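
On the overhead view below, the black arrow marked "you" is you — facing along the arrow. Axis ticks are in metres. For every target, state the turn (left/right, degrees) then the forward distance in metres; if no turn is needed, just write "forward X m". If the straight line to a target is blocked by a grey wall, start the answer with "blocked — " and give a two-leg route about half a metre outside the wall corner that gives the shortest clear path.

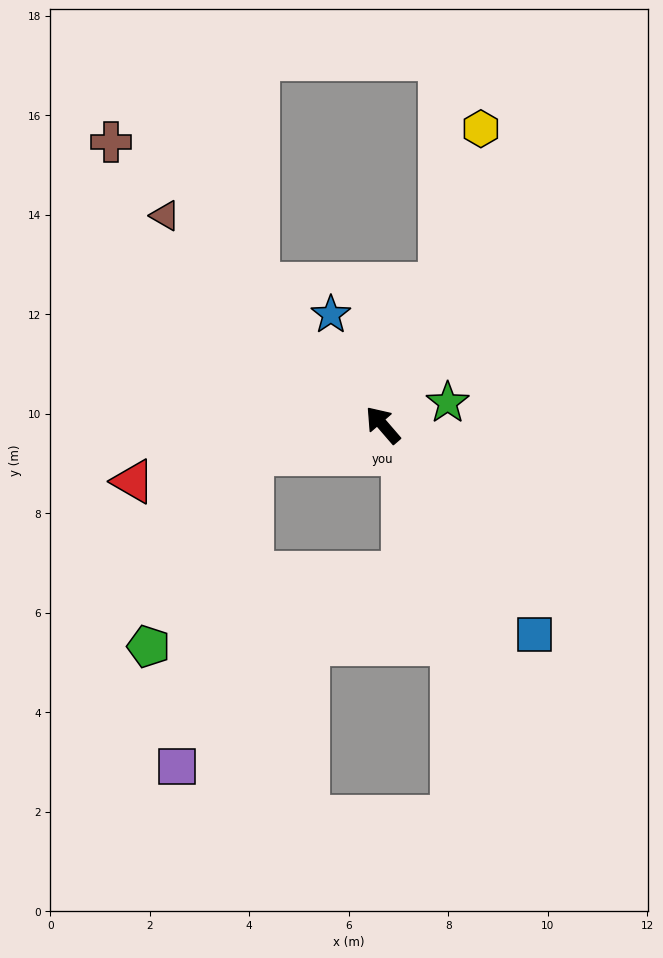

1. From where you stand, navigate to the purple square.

blocked — turn left 62°, forward 2.7 m, then turn left 64°, forward 6.5 m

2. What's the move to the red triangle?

turn left 62°, forward 5.1 m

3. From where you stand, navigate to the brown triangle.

turn left 5°, forward 6.1 m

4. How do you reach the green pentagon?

blocked — turn left 62°, forward 2.7 m, then turn left 49°, forward 4.4 m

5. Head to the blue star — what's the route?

turn right 16°, forward 2.5 m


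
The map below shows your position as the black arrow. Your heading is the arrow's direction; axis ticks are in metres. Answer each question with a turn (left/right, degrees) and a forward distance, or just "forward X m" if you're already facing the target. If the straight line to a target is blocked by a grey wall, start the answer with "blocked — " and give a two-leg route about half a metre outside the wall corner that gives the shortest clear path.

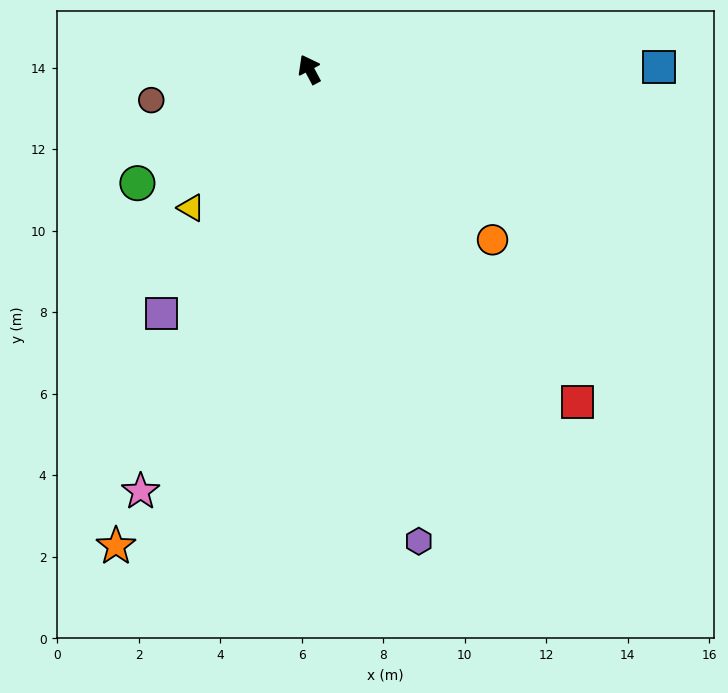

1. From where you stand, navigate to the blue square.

turn right 118°, forward 8.6 m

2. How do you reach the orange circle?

turn right 161°, forward 6.1 m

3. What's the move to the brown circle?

turn left 73°, forward 3.9 m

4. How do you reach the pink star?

turn left 130°, forward 11.1 m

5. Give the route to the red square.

turn right 169°, forward 10.5 m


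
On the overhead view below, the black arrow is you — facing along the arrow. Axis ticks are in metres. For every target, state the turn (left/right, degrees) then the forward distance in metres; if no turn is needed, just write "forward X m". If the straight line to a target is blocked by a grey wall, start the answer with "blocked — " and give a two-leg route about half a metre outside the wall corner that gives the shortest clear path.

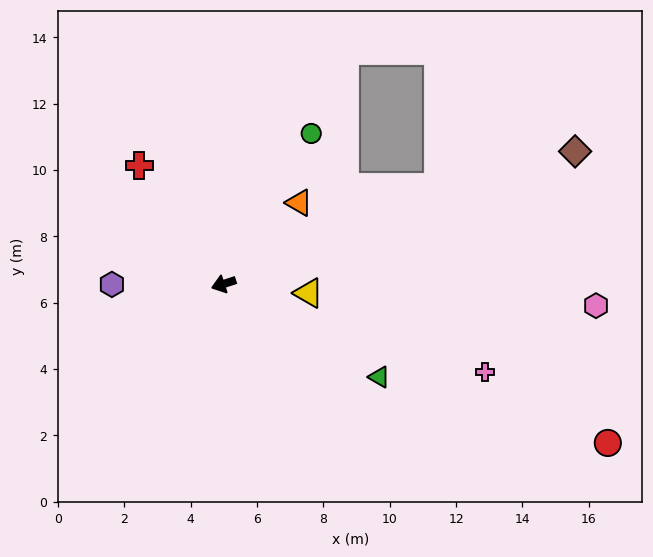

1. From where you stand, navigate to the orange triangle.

turn right 151°, forward 3.3 m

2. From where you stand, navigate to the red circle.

turn left 139°, forward 12.5 m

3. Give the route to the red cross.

turn right 73°, forward 4.4 m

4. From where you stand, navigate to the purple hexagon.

turn right 18°, forward 3.4 m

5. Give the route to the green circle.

turn right 138°, forward 5.2 m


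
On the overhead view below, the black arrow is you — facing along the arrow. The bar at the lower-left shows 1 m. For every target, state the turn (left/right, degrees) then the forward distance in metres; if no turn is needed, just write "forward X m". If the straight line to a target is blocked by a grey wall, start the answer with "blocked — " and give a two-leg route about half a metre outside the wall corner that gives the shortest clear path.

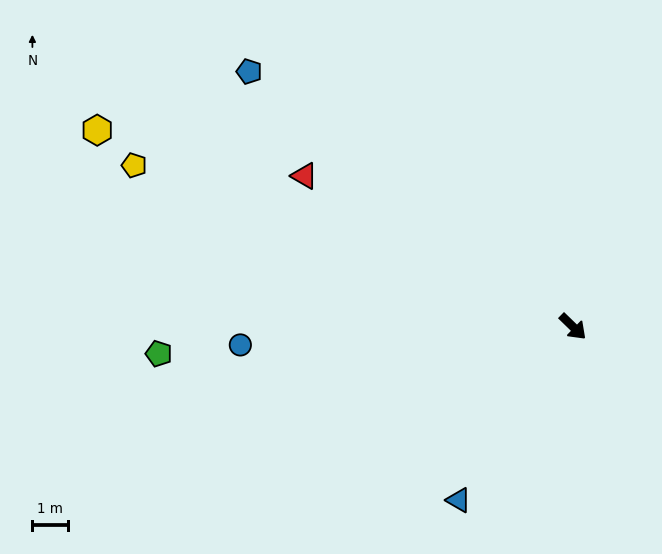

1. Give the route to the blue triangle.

turn right 79°, forward 5.8 m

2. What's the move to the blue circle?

turn right 133°, forward 9.3 m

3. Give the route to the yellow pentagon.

turn right 156°, forward 13.0 m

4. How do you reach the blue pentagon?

turn right 174°, forward 11.5 m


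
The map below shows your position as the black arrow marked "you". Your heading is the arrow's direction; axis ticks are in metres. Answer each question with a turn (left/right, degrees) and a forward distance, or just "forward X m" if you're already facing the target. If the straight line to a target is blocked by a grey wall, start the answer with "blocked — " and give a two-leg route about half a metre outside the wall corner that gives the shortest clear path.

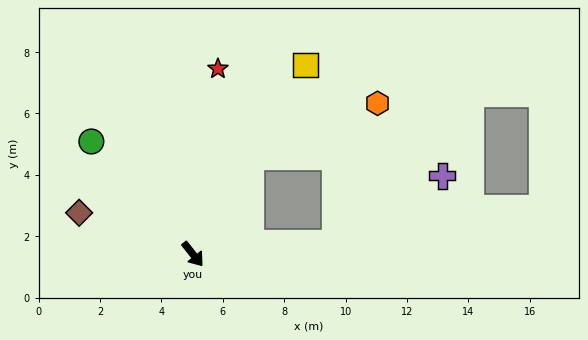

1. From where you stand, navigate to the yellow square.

turn left 111°, forward 7.2 m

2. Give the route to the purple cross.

blocked — turn left 56°, forward 4.6 m, then turn left 28°, forward 4.1 m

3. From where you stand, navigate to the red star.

turn left 134°, forward 6.1 m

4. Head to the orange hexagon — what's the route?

blocked — turn left 111°, forward 3.7 m, then turn right 36°, forward 4.5 m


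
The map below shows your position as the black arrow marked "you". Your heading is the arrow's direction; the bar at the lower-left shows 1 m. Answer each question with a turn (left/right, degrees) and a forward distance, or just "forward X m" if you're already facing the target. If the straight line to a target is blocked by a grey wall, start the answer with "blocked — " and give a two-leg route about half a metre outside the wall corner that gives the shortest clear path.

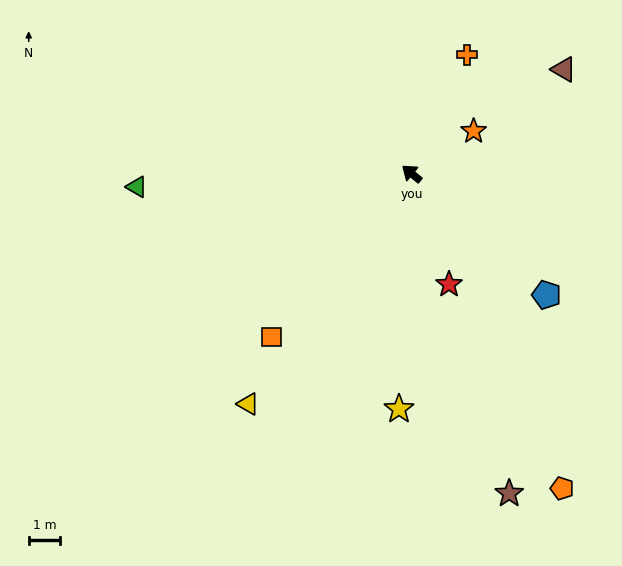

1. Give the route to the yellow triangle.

turn left 94°, forward 9.0 m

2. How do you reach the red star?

turn left 148°, forward 3.7 m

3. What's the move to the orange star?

turn right 106°, forward 2.4 m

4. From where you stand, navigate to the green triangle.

turn left 42°, forward 8.7 m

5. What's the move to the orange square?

turn left 89°, forward 6.8 m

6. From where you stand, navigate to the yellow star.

turn left 126°, forward 7.5 m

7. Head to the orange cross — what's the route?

turn right 76°, forward 4.2 m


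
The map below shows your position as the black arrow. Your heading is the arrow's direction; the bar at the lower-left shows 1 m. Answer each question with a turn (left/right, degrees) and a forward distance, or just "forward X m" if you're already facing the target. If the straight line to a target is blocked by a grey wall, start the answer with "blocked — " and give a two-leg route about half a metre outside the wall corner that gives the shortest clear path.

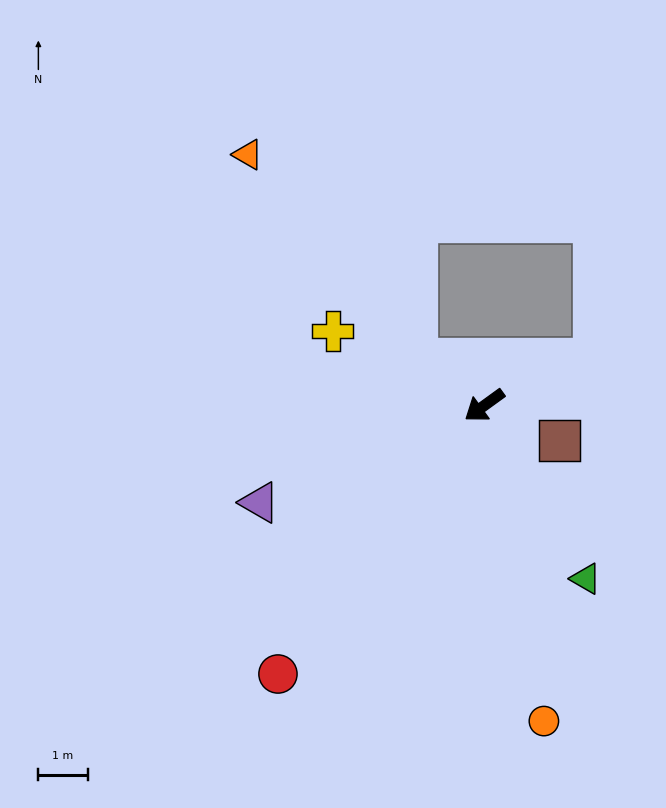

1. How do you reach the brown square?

turn left 119°, forward 1.7 m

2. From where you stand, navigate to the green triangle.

turn left 84°, forward 4.1 m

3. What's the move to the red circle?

turn left 16°, forward 6.9 m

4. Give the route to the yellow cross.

turn right 62°, forward 3.4 m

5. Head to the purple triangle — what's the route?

turn right 13°, forward 5.0 m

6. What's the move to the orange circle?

turn left 65°, forward 6.5 m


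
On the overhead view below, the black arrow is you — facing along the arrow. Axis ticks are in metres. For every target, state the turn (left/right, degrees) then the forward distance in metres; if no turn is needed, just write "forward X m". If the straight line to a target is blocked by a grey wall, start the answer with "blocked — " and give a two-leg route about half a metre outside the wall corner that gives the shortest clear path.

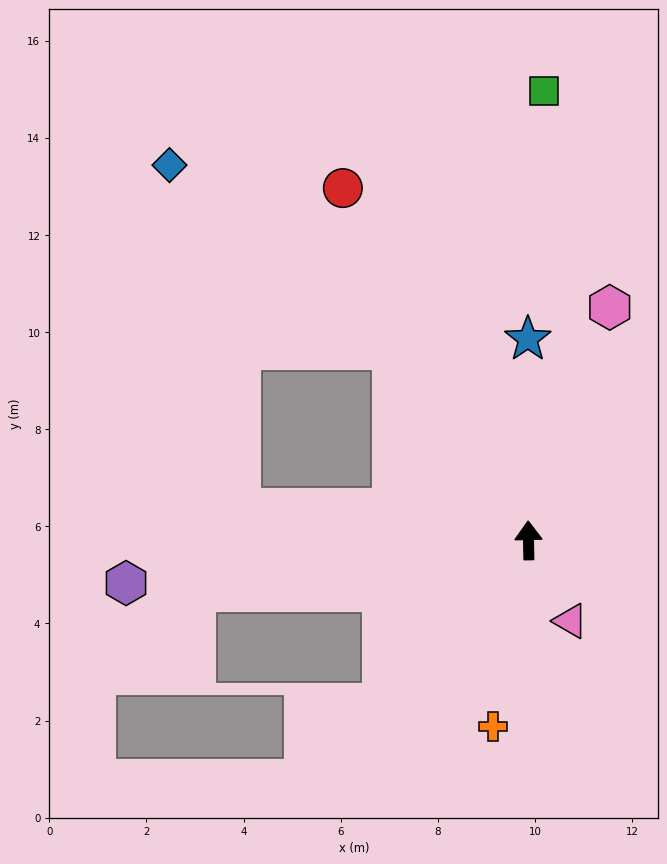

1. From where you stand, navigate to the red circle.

turn left 27°, forward 8.2 m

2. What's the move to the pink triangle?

turn right 154°, forward 1.9 m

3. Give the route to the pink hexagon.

turn right 20°, forward 5.1 m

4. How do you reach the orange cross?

turn left 168°, forward 3.9 m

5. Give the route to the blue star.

forward 4.1 m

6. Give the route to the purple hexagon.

turn left 95°, forward 8.3 m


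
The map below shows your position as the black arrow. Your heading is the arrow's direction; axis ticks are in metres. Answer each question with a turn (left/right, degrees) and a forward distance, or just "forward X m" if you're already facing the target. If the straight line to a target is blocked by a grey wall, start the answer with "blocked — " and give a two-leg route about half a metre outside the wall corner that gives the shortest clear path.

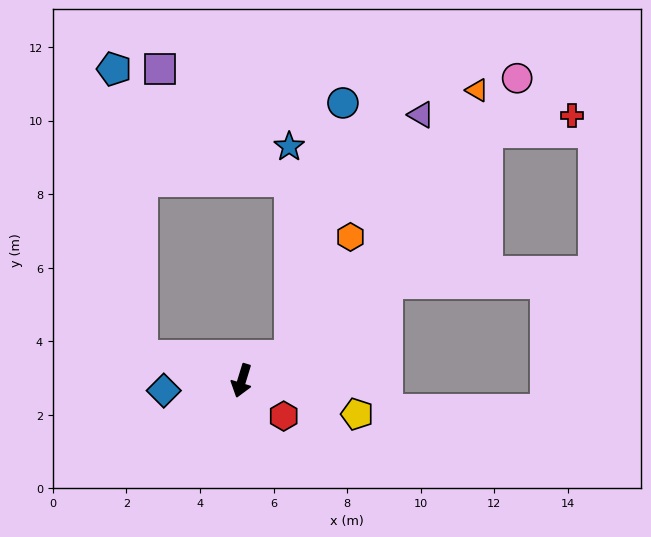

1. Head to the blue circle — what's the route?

blocked — turn left 135°, forward 1.5 m, then turn left 50°, forward 7.0 m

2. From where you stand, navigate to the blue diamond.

turn right 66°, forward 2.1 m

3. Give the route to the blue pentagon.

blocked — turn right 87°, forward 2.8 m, then turn right 70°, forward 7.8 m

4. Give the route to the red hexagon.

turn left 67°, forward 1.5 m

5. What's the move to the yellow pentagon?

turn left 91°, forward 3.3 m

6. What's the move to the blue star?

blocked — turn left 135°, forward 1.5 m, then turn left 62°, forward 5.7 m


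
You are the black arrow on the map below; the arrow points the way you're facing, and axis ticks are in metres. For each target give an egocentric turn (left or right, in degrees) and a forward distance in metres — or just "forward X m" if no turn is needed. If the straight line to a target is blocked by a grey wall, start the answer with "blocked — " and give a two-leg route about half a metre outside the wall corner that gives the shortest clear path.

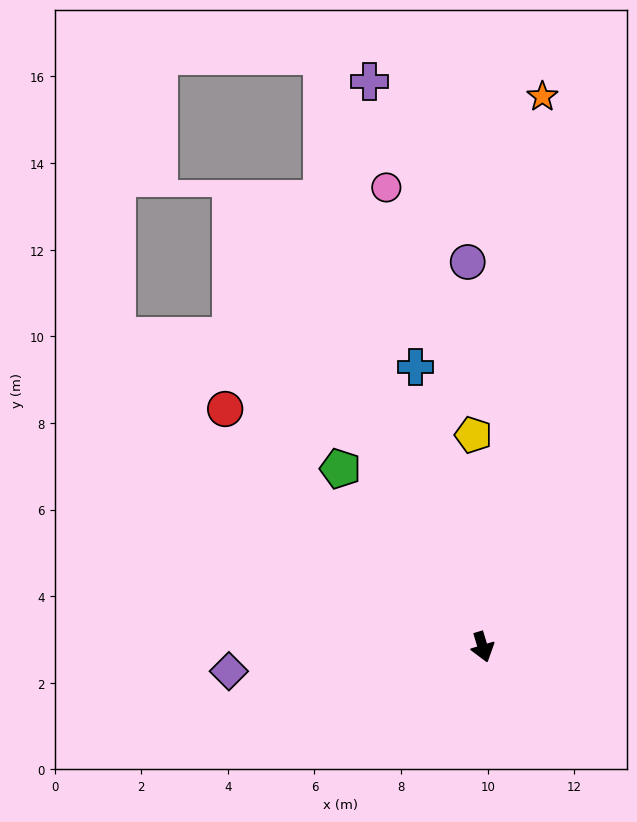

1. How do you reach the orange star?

turn left 157°, forward 12.8 m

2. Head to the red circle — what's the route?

turn right 150°, forward 8.1 m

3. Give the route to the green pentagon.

turn right 158°, forward 5.3 m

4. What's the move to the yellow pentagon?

turn left 166°, forward 4.9 m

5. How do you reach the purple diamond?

turn right 101°, forward 5.9 m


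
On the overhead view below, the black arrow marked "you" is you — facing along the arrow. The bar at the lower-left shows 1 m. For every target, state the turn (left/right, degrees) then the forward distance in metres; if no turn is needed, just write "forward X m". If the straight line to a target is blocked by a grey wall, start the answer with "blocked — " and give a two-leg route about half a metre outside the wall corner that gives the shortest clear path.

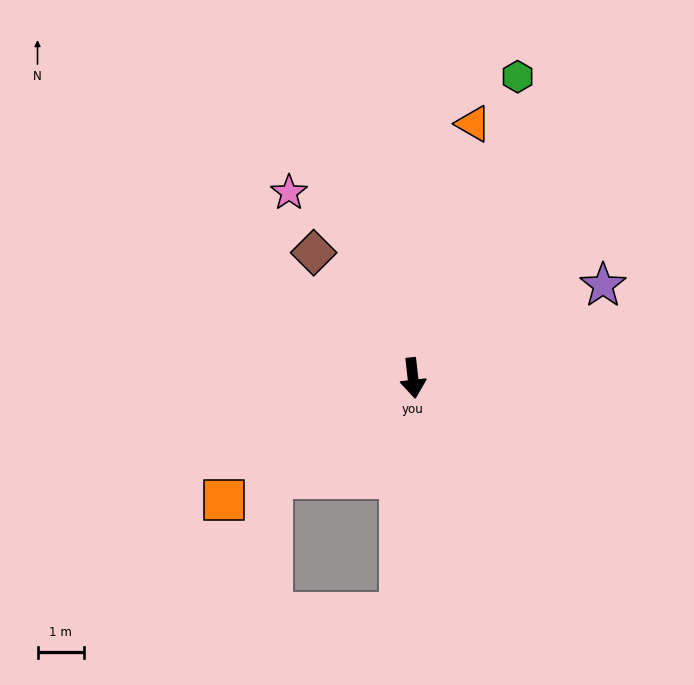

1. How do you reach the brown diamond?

turn right 148°, forward 3.4 m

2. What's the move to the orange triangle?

turn left 160°, forward 5.6 m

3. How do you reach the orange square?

turn right 64°, forward 4.8 m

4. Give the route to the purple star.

turn left 110°, forward 4.5 m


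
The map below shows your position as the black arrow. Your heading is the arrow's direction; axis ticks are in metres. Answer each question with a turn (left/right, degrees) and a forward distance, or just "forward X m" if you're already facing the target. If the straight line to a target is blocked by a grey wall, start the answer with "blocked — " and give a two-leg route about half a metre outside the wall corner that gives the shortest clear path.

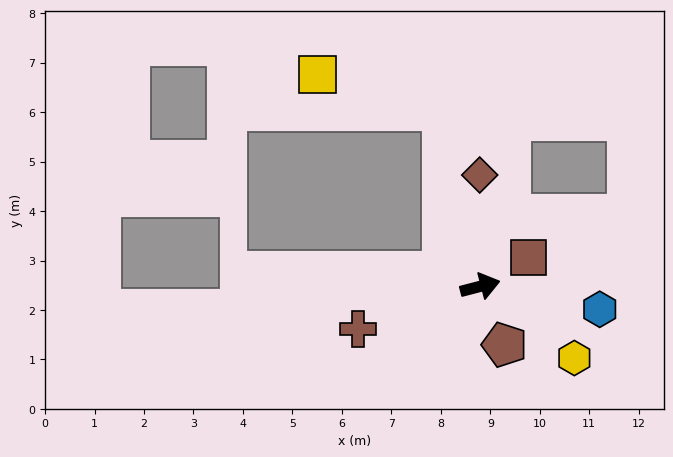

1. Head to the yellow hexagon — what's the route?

turn right 52°, forward 2.4 m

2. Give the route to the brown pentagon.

turn right 82°, forward 1.3 m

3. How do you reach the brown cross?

turn right 175°, forward 2.6 m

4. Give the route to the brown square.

turn left 16°, forward 1.1 m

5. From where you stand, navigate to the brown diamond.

turn left 76°, forward 2.3 m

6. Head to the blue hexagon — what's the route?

turn right 25°, forward 2.5 m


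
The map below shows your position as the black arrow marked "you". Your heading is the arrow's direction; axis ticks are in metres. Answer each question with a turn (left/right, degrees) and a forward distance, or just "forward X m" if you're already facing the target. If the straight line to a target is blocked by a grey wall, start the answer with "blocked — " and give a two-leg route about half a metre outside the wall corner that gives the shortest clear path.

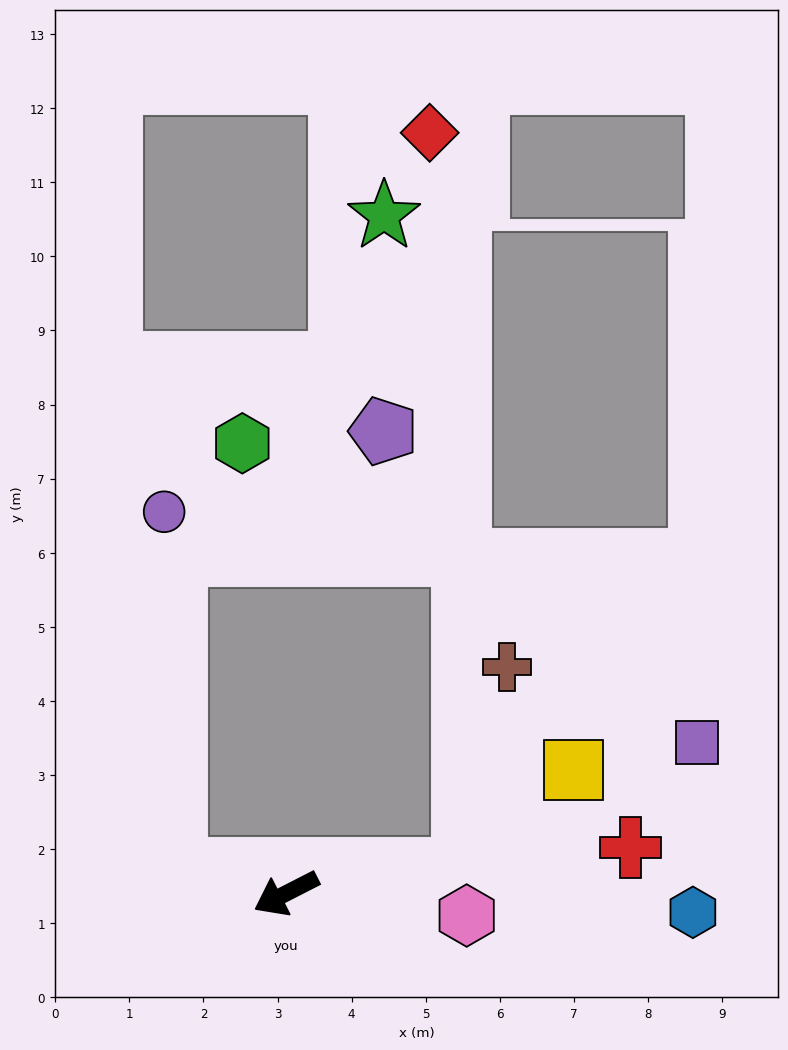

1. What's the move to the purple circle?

blocked — turn right 40°, forward 1.5 m, then turn right 75°, forward 4.8 m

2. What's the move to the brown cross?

blocked — turn left 161°, forward 2.4 m, then turn left 70°, forward 2.8 m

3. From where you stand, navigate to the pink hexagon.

turn left 146°, forward 2.5 m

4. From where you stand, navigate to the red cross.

turn left 160°, forward 4.7 m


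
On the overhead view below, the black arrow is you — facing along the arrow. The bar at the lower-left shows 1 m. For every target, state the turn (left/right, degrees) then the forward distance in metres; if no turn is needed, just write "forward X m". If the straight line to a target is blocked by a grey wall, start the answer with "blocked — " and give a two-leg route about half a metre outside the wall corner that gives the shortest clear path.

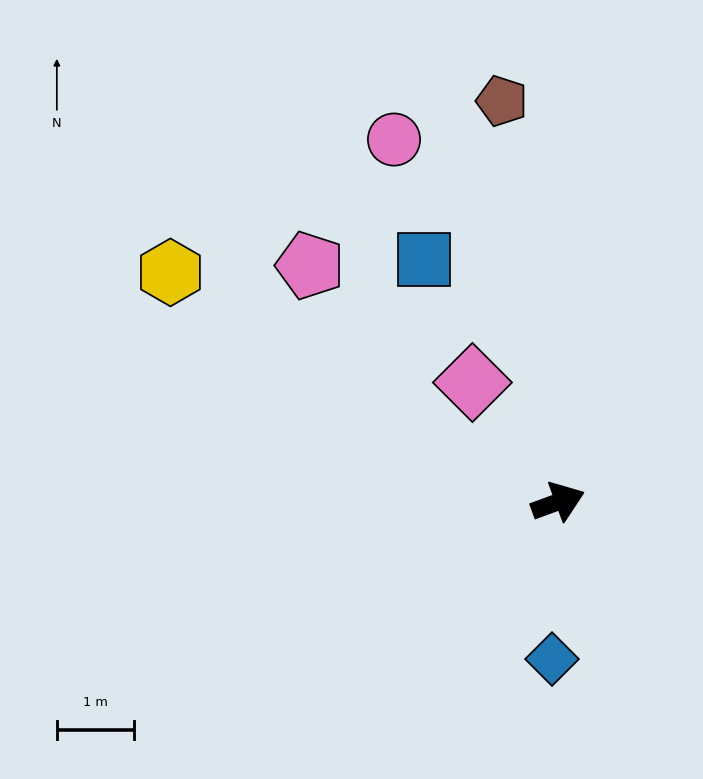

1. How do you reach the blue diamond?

turn right 112°, forward 2.0 m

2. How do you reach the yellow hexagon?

turn left 129°, forward 5.8 m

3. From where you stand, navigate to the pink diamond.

turn left 106°, forward 1.9 m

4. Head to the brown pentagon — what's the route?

turn left 78°, forward 5.2 m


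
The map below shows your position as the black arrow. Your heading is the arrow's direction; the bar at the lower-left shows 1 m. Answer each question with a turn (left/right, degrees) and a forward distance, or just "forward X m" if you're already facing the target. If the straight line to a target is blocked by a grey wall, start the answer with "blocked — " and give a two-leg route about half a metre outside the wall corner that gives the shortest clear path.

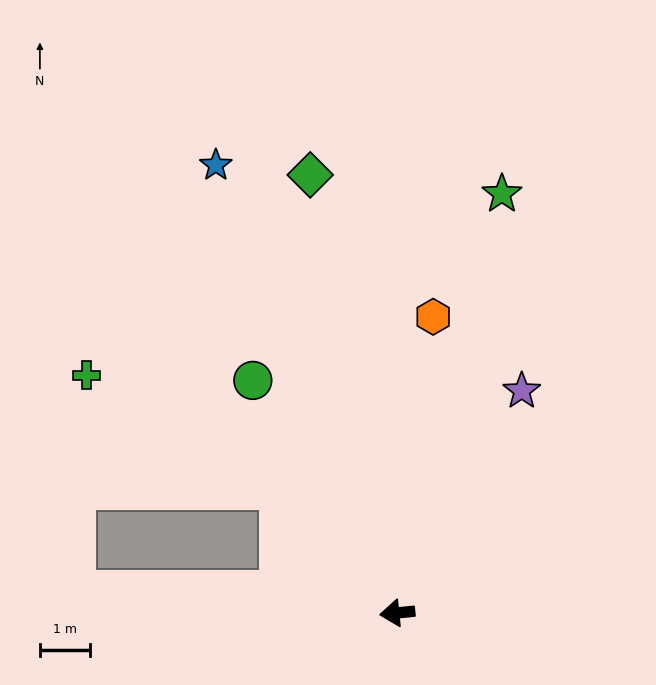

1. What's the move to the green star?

turn right 110°, forward 8.7 m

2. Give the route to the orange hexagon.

turn right 103°, forward 6.0 m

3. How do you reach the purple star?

turn right 125°, forward 5.1 m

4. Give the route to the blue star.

turn right 74°, forward 9.7 m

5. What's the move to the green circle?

turn right 64°, forward 5.5 m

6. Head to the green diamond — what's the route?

turn right 85°, forward 9.0 m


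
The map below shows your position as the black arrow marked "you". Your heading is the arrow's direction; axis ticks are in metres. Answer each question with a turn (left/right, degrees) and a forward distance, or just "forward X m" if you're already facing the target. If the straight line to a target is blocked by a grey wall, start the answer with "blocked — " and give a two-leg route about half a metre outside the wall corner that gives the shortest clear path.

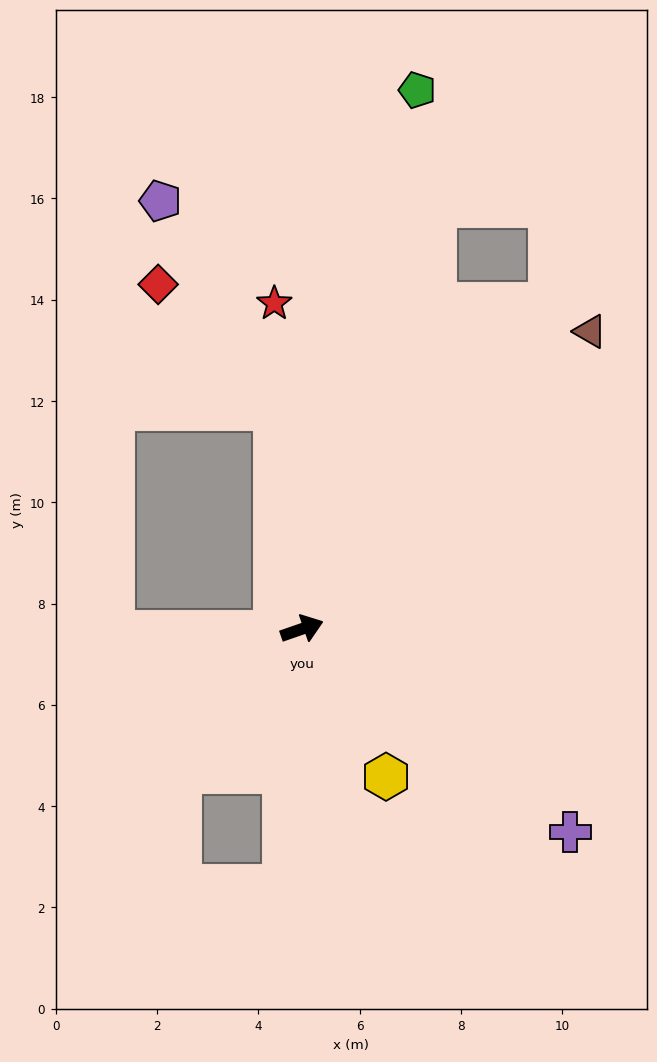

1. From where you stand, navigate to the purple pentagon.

blocked — turn left 78°, forward 4.4 m, then turn left 22°, forward 4.7 m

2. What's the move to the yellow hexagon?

turn right 80°, forward 3.4 m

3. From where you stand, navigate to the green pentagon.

turn left 59°, forward 10.9 m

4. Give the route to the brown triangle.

turn left 27°, forward 8.2 m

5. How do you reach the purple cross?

turn right 56°, forward 6.6 m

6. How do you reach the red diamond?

blocked — turn left 78°, forward 4.4 m, then turn left 36°, forward 3.4 m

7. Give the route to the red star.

turn left 76°, forward 6.4 m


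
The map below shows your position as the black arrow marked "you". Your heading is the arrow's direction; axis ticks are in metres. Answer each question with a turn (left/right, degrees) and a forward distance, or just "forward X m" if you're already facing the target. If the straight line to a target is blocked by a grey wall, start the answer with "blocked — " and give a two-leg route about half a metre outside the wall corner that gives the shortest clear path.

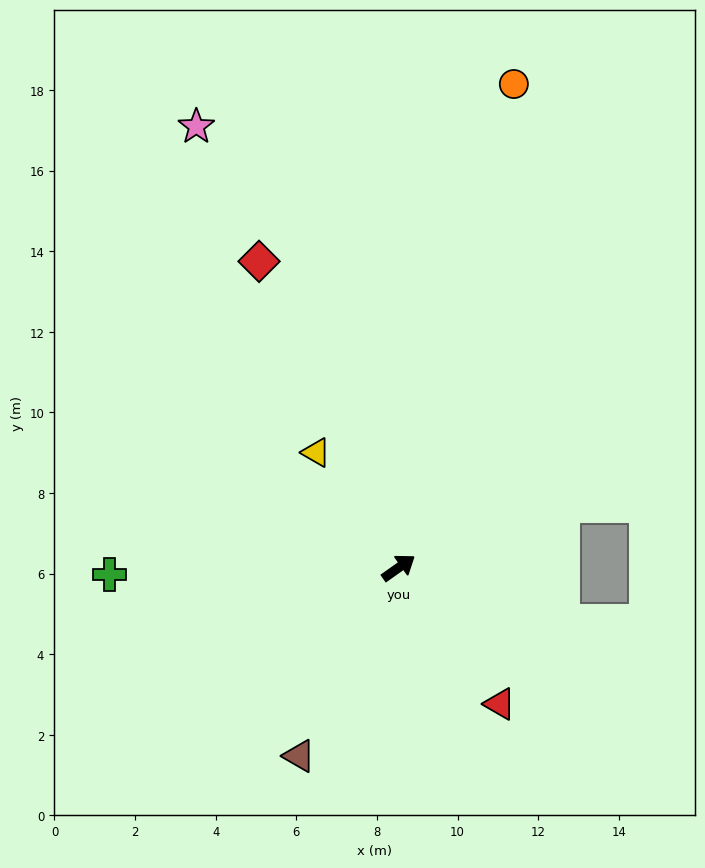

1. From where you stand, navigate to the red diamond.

turn left 79°, forward 8.4 m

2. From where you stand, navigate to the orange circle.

turn left 41°, forward 12.3 m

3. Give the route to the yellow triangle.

turn left 90°, forward 3.5 m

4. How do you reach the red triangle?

turn right 89°, forward 4.2 m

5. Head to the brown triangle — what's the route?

turn right 153°, forward 5.3 m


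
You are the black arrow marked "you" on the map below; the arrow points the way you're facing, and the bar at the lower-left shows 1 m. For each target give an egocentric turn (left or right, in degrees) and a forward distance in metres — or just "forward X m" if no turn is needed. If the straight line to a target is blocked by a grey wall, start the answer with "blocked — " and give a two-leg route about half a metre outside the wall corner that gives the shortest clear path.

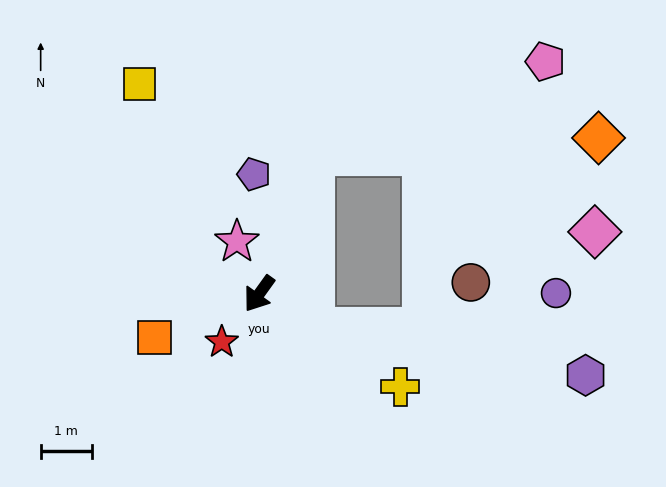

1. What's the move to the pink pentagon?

blocked — turn right 165°, forward 2.9 m, then turn right 48°, forward 4.9 m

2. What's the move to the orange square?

turn right 32°, forward 2.2 m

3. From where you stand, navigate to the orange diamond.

blocked — turn right 165°, forward 2.9 m, then turn right 66°, forward 5.6 m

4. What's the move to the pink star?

turn right 121°, forward 1.1 m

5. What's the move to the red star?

turn right 2°, forward 1.2 m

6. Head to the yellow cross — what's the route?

turn left 92°, forward 3.3 m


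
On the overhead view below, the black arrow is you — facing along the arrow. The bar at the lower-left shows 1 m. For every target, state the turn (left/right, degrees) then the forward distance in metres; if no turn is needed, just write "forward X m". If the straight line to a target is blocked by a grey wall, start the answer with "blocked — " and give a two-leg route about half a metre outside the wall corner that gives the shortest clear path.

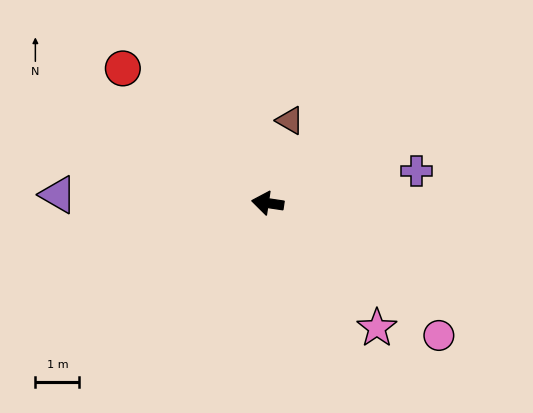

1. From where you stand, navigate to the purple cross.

turn right 159°, forward 3.5 m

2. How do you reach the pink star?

turn left 140°, forward 3.8 m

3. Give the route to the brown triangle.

turn right 97°, forward 1.9 m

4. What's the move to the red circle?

turn right 34°, forward 4.5 m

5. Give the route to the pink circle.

turn left 151°, forward 4.9 m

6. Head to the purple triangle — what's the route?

turn left 6°, forward 4.8 m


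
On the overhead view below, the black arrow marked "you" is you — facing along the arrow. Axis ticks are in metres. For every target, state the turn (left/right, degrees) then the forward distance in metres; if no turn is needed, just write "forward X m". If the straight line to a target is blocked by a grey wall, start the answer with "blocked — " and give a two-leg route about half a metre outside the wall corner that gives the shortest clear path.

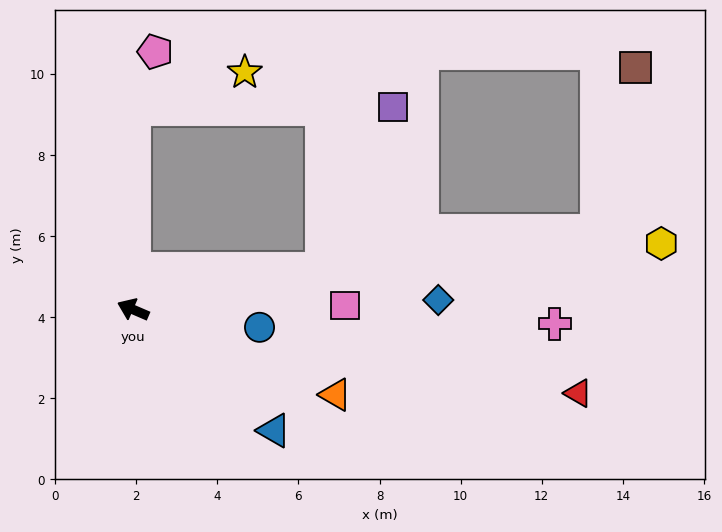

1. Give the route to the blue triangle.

turn left 163°, forward 4.6 m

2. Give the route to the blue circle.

turn right 165°, forward 3.1 m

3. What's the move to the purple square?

blocked — turn right 145°, forward 4.8 m, then turn left 54°, forward 4.4 m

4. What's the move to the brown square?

blocked — turn right 147°, forward 11.6 m, then turn left 67°, forward 4.2 m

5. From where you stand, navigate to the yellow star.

blocked — turn right 67°, forward 5.0 m, then turn right 72°, forward 2.9 m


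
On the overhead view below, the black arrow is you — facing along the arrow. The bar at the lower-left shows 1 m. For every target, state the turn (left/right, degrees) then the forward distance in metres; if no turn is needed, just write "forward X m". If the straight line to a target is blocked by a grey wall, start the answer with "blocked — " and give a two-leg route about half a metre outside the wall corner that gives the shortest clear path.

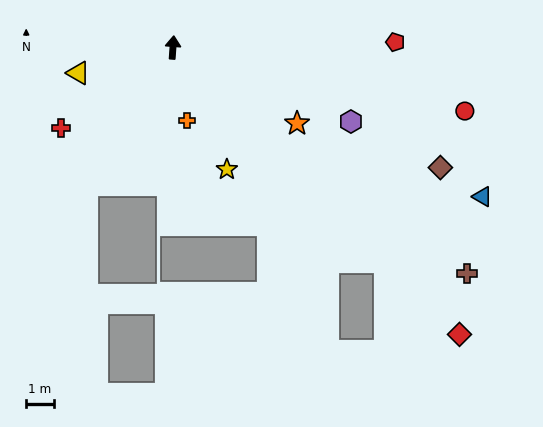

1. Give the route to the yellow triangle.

turn left 109°, forward 3.5 m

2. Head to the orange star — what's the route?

turn right 117°, forward 5.3 m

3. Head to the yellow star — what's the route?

turn right 152°, forward 4.8 m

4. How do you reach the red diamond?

turn right 131°, forward 14.6 m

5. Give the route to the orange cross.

turn right 165°, forward 2.7 m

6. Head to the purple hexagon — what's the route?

turn right 109°, forward 7.0 m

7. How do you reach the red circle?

turn right 98°, forward 10.8 m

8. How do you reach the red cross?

turn left 130°, forward 5.0 m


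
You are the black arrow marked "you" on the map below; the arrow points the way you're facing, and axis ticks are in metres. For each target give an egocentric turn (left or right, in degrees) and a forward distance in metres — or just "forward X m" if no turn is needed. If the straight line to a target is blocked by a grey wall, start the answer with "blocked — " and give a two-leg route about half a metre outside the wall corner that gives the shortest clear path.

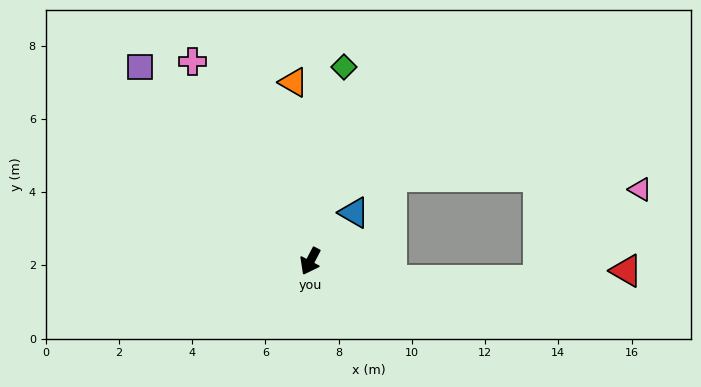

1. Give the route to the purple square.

turn right 111°, forward 7.1 m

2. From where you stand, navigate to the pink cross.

turn right 122°, forward 6.3 m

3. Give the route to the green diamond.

turn right 162°, forward 5.4 m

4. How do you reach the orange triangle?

turn right 147°, forward 4.9 m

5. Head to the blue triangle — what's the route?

turn left 166°, forward 1.8 m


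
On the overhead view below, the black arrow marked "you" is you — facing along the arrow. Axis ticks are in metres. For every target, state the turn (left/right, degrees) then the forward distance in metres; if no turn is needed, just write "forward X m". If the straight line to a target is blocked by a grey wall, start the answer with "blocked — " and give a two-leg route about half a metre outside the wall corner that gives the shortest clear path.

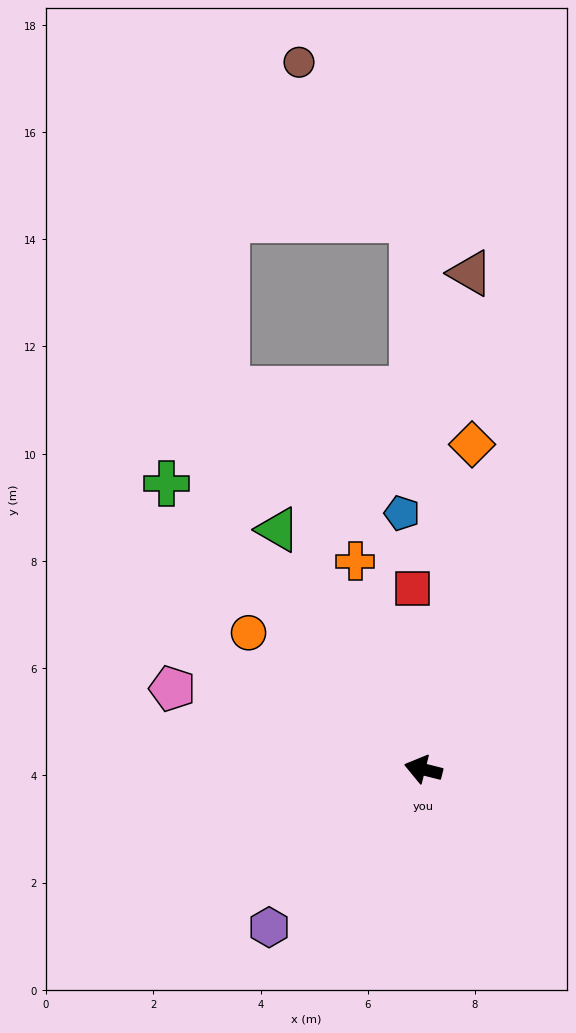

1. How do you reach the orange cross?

turn right 58°, forward 4.1 m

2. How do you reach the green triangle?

turn right 45°, forward 5.2 m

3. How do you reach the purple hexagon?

turn left 60°, forward 4.1 m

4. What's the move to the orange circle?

turn right 24°, forward 4.1 m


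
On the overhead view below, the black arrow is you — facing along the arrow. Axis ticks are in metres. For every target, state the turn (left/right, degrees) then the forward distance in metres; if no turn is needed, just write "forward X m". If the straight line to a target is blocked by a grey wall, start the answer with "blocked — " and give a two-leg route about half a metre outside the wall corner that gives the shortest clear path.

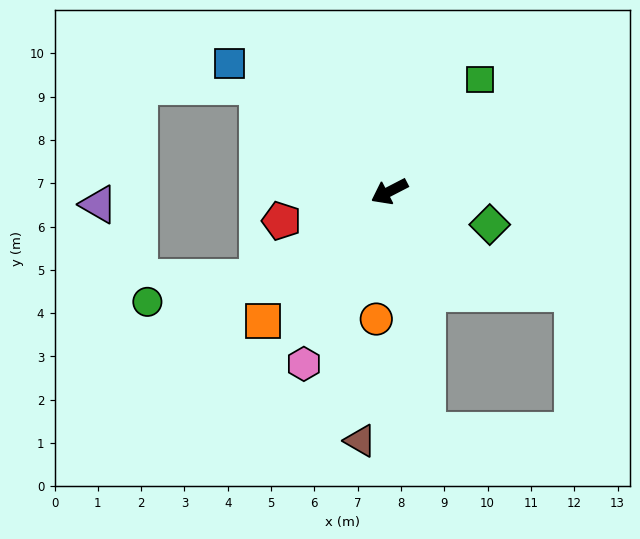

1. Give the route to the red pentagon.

turn right 12°, forward 2.6 m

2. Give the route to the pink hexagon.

turn left 36°, forward 4.4 m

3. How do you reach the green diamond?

turn left 134°, forward 2.4 m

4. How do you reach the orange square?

turn left 18°, forward 4.2 m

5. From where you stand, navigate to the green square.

turn right 156°, forward 3.3 m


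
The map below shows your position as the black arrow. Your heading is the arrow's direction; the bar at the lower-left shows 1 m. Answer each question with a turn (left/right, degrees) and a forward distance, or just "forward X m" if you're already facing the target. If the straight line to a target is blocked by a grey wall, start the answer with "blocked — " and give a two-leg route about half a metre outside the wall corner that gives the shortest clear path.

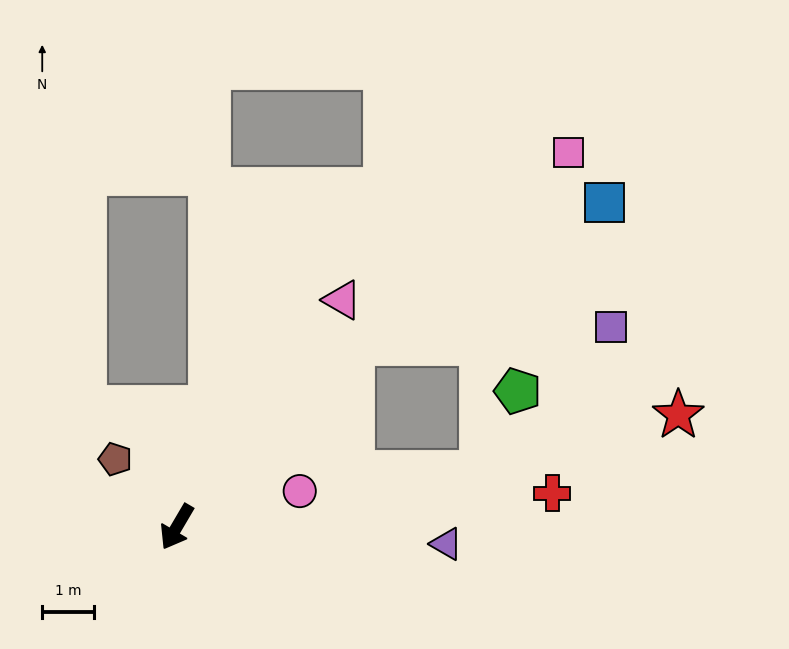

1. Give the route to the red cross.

turn left 126°, forward 7.3 m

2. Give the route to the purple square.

blocked — turn left 167°, forward 4.9 m, then turn right 43°, forward 5.0 m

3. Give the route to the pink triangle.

turn left 174°, forward 5.4 m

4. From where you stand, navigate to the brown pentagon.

turn right 107°, forward 1.8 m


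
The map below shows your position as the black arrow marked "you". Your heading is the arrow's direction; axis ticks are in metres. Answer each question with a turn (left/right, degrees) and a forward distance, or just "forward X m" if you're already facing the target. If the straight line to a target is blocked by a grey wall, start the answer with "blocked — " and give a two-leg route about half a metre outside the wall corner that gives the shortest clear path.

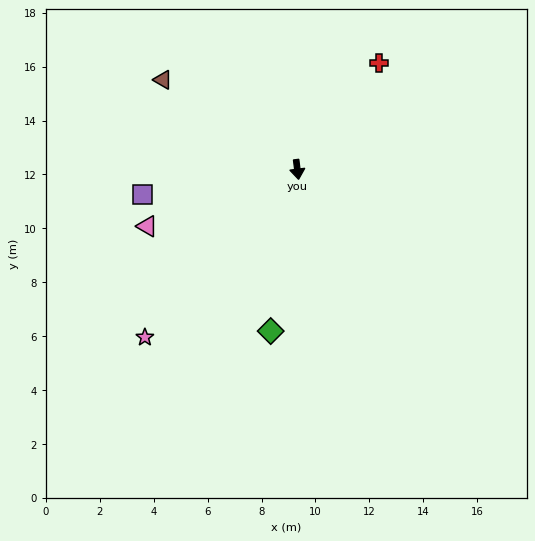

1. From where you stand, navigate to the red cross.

turn left 135°, forward 5.0 m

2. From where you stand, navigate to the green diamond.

turn right 17°, forward 6.1 m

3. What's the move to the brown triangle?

turn right 131°, forward 6.0 m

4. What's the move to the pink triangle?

turn right 76°, forward 6.0 m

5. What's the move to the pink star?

turn right 49°, forward 8.4 m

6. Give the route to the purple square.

turn right 88°, forward 5.8 m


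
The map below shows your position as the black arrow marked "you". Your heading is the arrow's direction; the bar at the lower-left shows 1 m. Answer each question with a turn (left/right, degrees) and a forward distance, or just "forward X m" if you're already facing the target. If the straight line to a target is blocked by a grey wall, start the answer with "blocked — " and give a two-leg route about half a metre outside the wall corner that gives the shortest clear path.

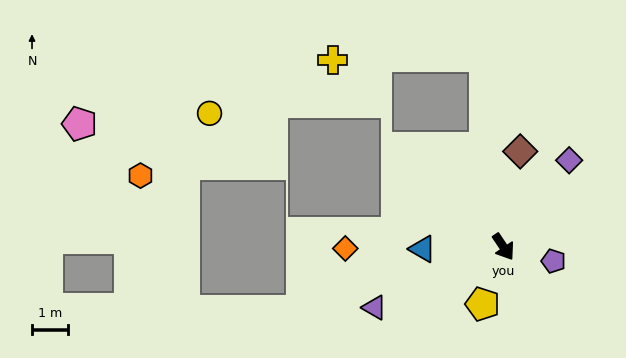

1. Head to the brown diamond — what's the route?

turn left 136°, forward 2.7 m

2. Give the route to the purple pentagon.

turn left 40°, forward 1.4 m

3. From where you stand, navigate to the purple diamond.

turn left 109°, forward 3.0 m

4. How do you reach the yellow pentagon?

turn right 54°, forward 1.7 m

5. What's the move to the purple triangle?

turn right 99°, forward 3.9 m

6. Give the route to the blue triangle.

turn right 123°, forward 2.2 m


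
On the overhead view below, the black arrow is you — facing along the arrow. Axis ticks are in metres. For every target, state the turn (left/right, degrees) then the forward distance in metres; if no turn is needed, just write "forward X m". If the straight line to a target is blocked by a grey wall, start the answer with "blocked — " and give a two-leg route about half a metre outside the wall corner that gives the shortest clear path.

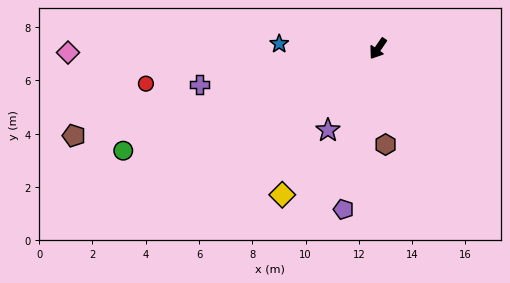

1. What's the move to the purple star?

turn left 3°, forward 3.6 m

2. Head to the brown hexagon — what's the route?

turn left 39°, forward 3.6 m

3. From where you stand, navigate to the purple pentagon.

turn left 22°, forward 6.2 m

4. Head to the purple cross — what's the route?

turn right 44°, forward 6.8 m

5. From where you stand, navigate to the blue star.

turn right 58°, forward 3.7 m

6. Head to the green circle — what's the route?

turn right 34°, forward 10.3 m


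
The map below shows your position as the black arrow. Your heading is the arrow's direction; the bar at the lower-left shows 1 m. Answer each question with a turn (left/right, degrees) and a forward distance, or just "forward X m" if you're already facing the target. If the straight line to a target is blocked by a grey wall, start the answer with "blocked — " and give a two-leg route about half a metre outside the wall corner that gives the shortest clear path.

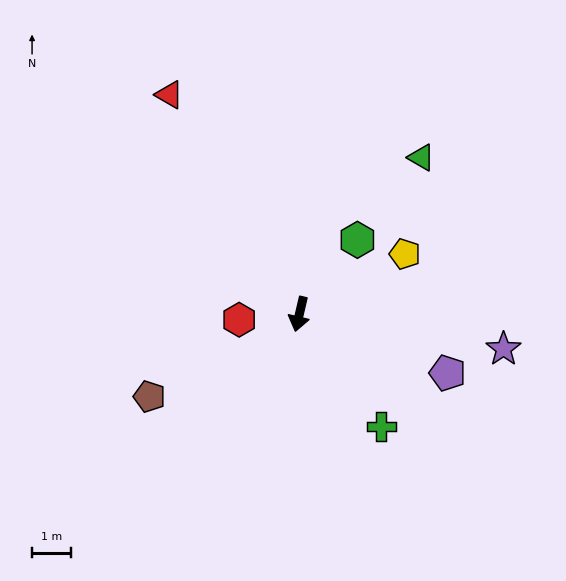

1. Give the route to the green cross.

turn left 49°, forward 3.6 m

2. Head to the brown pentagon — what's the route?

turn right 48°, forward 4.4 m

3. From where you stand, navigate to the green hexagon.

turn left 155°, forward 2.4 m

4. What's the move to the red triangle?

turn right 136°, forward 6.6 m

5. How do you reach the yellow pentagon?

turn left 133°, forward 3.1 m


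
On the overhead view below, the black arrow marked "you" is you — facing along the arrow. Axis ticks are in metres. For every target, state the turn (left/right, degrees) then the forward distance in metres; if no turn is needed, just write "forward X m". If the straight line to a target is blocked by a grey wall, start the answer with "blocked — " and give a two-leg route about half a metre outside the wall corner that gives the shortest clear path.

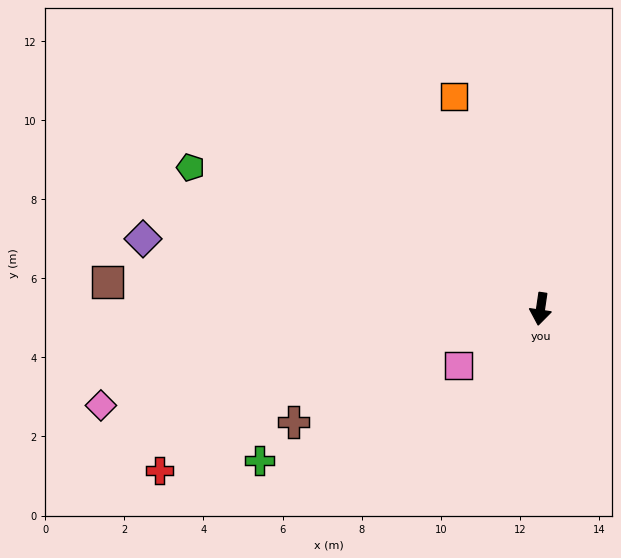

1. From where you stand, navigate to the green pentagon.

turn right 104°, forward 9.5 m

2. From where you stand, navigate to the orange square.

turn right 149°, forward 5.8 m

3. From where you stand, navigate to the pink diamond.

turn right 69°, forward 11.4 m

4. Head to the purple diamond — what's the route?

turn right 92°, forward 10.2 m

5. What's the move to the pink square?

turn right 47°, forward 2.5 m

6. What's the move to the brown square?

turn right 85°, forward 11.0 m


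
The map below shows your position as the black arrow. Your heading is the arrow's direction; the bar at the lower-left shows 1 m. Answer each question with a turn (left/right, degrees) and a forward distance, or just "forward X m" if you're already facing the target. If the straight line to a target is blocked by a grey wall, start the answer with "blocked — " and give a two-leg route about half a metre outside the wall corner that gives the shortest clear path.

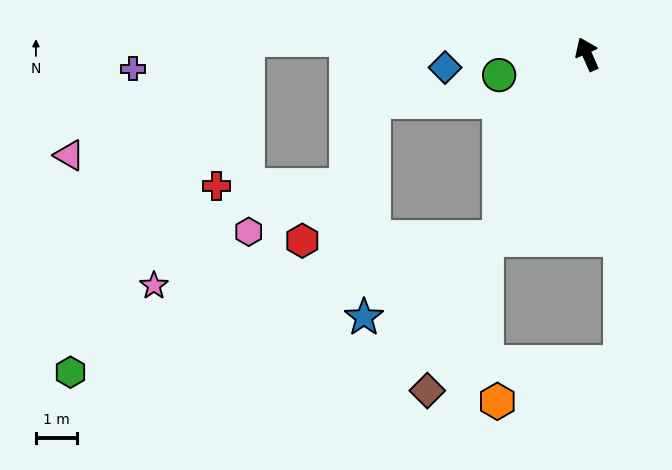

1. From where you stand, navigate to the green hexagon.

blocked — turn left 131°, forward 4.9 m, then turn right 47°, forward 10.9 m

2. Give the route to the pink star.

blocked — turn left 131°, forward 4.9 m, then turn right 57°, forward 8.4 m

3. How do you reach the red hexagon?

blocked — turn left 131°, forward 4.9 m, then turn right 64°, forward 4.8 m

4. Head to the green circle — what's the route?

turn left 80°, forward 2.2 m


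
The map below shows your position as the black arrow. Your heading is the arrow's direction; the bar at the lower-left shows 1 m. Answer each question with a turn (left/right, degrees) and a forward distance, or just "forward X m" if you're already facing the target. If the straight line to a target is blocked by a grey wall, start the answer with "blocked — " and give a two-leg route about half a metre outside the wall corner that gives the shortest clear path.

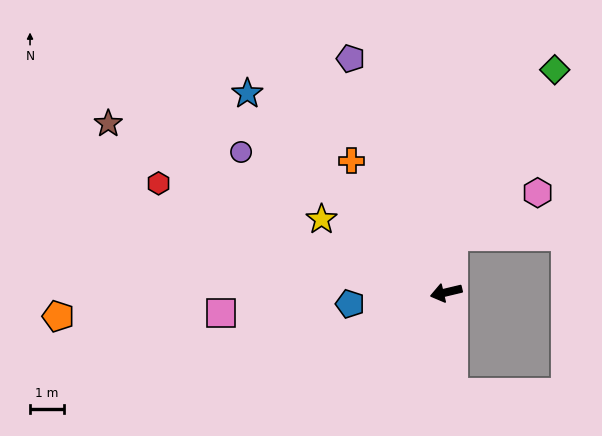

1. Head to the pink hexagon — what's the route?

blocked — turn right 112°, forward 1.7 m, then turn right 53°, forward 2.8 m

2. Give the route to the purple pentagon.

turn right 81°, forward 7.5 m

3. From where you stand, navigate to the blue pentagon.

turn right 7°, forward 2.9 m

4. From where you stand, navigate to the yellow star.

turn right 44°, forward 4.3 m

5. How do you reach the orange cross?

turn right 68°, forward 4.8 m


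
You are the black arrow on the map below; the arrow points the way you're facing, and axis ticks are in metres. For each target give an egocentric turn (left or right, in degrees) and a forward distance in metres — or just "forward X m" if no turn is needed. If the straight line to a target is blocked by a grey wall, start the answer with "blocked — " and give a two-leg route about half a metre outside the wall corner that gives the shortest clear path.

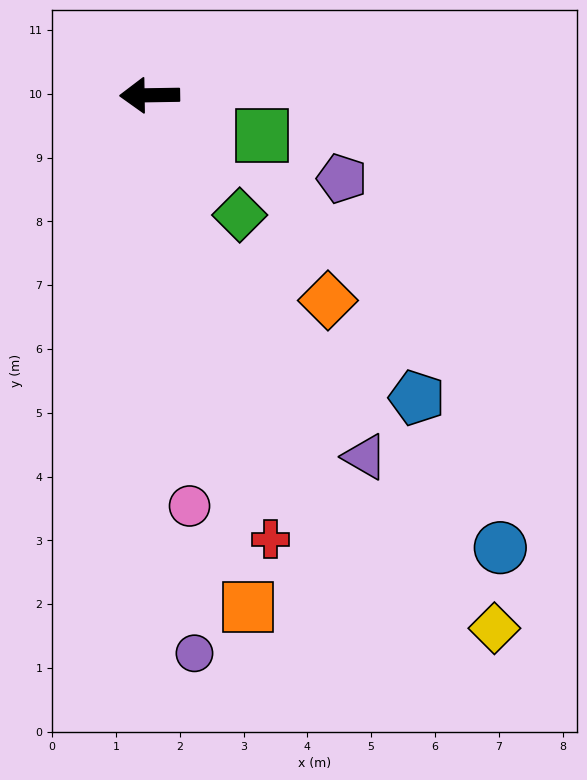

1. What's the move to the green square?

turn left 160°, forward 1.9 m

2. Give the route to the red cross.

turn left 104°, forward 7.2 m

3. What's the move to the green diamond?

turn left 126°, forward 2.3 m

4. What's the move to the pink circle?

turn left 95°, forward 6.5 m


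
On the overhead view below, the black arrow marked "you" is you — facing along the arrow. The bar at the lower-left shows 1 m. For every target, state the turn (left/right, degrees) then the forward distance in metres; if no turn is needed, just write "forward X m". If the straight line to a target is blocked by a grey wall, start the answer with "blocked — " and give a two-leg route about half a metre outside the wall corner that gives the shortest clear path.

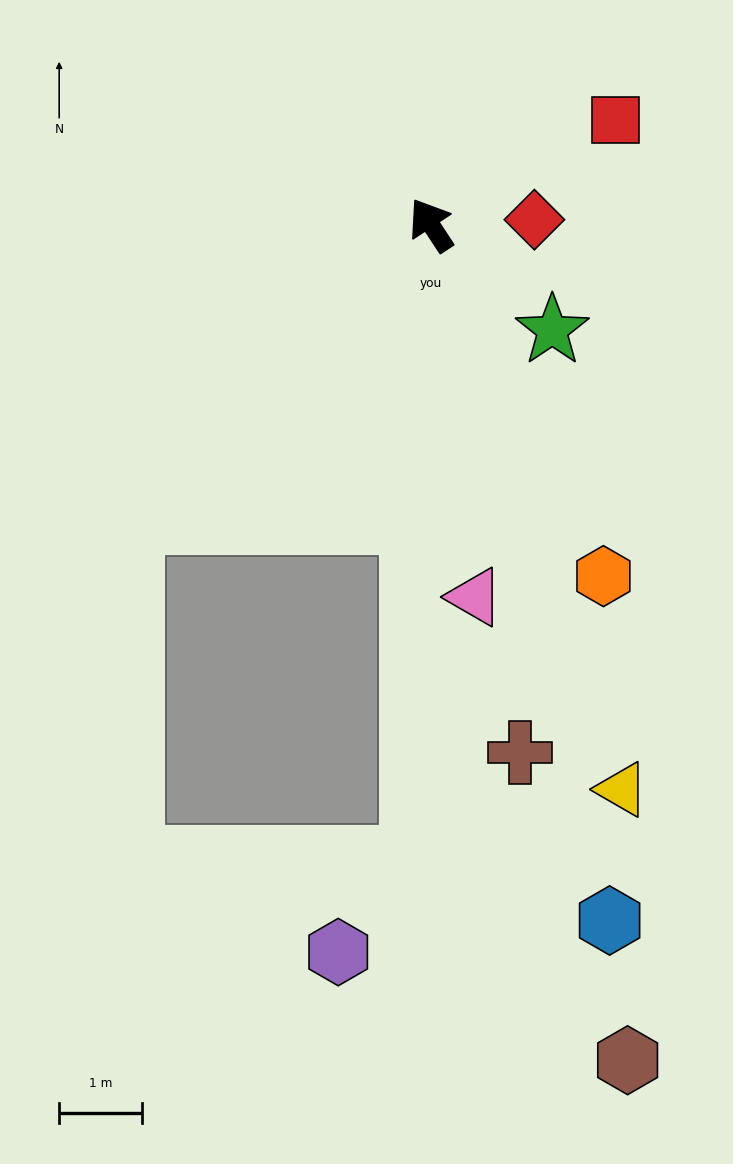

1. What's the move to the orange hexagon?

turn left 173°, forward 4.7 m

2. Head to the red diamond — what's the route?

turn right 120°, forward 1.3 m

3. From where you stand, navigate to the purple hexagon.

blocked — turn left 145°, forward 7.7 m, then turn right 38°, forward 1.4 m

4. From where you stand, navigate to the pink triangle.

turn left 153°, forward 4.5 m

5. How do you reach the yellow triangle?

turn left 165°, forward 7.2 m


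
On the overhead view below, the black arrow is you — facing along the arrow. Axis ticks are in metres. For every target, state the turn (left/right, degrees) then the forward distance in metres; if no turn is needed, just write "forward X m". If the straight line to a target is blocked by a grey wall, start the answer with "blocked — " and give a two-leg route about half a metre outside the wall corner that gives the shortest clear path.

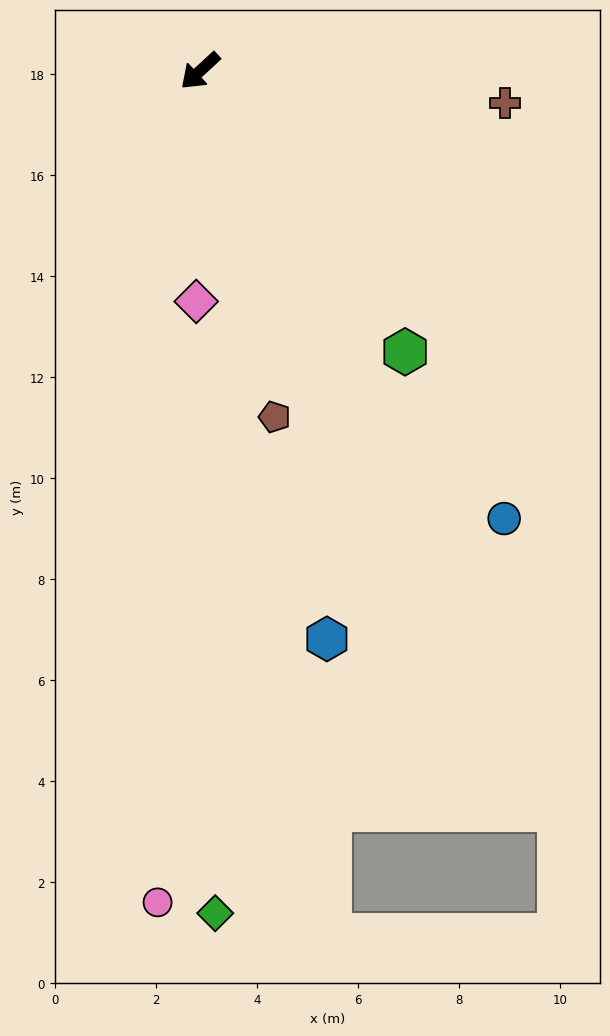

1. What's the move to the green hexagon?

turn left 83°, forward 6.9 m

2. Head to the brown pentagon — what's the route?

turn left 60°, forward 7.0 m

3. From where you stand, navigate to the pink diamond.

turn left 46°, forward 4.6 m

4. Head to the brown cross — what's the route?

turn left 131°, forward 6.1 m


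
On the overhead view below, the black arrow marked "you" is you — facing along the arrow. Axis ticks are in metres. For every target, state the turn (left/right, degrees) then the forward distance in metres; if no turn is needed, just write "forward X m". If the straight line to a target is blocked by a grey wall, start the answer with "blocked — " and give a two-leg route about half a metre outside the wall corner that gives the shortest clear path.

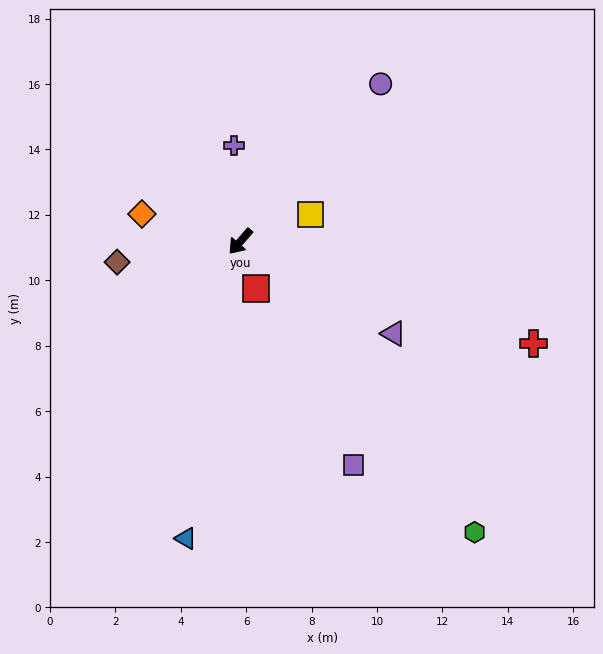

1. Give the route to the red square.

turn left 60°, forward 1.5 m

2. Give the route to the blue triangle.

turn left 31°, forward 9.2 m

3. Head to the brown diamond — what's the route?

turn right 39°, forward 3.8 m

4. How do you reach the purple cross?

turn right 135°, forward 2.9 m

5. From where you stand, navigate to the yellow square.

turn left 152°, forward 2.3 m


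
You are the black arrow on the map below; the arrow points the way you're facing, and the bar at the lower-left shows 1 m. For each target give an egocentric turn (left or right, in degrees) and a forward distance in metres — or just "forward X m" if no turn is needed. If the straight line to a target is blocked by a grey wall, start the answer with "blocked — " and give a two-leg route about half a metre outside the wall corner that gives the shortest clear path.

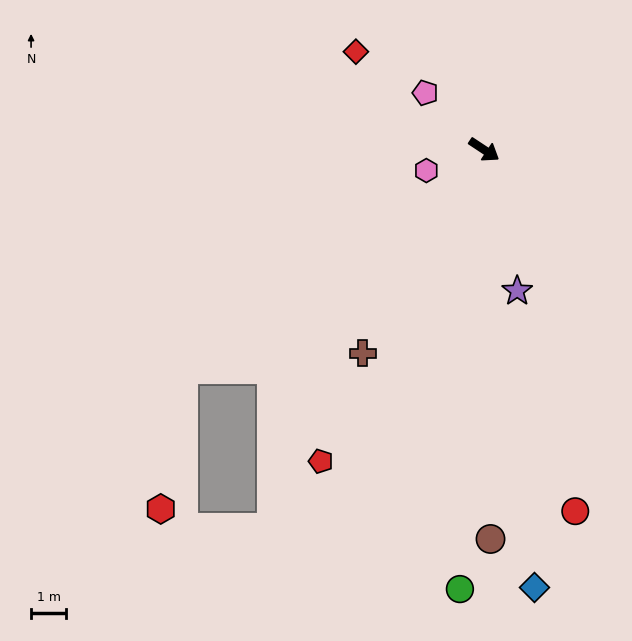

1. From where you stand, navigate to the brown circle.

turn right 56°, forward 11.1 m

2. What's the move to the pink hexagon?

turn right 127°, forward 1.7 m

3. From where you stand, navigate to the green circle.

turn right 60°, forward 12.5 m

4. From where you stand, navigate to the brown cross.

turn right 87°, forward 6.7 m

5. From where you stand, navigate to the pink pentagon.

turn left 169°, forward 2.3 m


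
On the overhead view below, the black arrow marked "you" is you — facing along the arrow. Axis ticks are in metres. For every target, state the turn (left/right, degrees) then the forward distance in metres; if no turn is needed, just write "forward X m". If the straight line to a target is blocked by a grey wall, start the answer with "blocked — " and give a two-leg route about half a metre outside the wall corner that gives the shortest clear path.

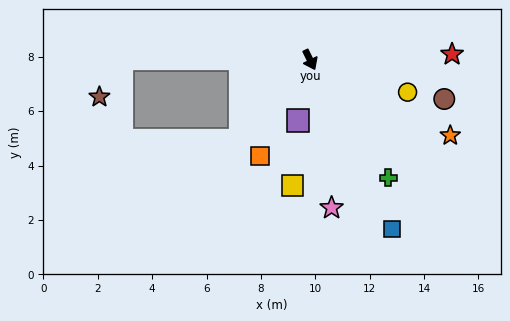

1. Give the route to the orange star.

turn left 36°, forward 5.9 m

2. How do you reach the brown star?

blocked — turn right 116°, forward 6.9 m, then turn left 59°, forward 1.6 m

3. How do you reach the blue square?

forward 6.9 m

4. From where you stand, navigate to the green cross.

turn left 7°, forward 5.2 m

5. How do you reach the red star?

turn left 66°, forward 5.2 m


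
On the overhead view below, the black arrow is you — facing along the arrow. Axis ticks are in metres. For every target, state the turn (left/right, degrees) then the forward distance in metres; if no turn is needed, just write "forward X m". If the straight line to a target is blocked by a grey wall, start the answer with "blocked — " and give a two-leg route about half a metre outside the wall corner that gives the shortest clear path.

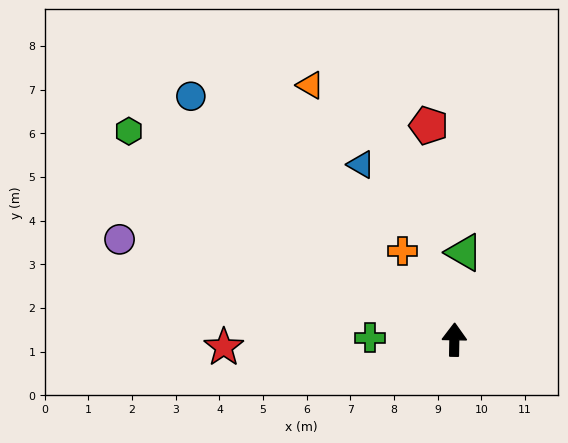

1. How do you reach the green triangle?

turn right 5°, forward 2.0 m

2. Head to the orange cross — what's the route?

turn left 31°, forward 2.4 m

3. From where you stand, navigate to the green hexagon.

turn left 58°, forward 8.9 m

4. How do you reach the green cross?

turn left 90°, forward 1.9 m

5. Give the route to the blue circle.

turn left 48°, forward 8.2 m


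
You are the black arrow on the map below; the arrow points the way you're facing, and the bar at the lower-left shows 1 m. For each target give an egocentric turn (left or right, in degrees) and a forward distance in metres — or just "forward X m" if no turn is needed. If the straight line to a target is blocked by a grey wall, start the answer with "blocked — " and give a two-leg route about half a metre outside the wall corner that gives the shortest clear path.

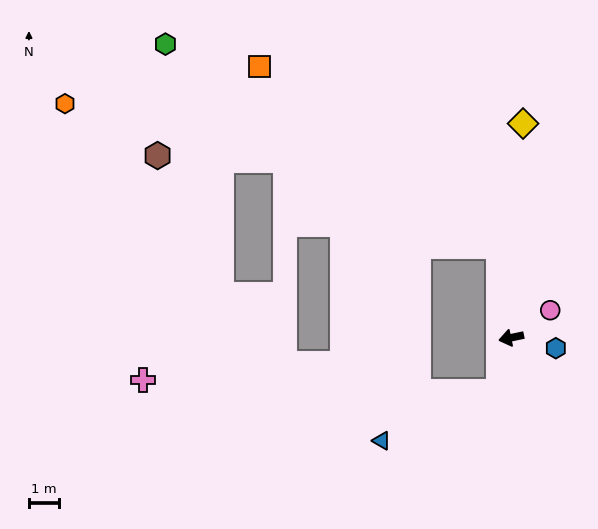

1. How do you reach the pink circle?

turn right 157°, forward 1.6 m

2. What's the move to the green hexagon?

blocked — turn right 94°, forward 3.0 m, then turn left 51°, forward 12.7 m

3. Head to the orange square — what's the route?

blocked — turn right 94°, forward 3.0 m, then turn left 45°, forward 9.8 m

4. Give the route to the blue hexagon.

turn left 155°, forward 1.5 m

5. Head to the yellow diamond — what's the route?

turn right 105°, forward 7.0 m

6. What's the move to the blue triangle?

blocked — turn left 65°, forward 1.8 m, then turn right 54°, forward 4.2 m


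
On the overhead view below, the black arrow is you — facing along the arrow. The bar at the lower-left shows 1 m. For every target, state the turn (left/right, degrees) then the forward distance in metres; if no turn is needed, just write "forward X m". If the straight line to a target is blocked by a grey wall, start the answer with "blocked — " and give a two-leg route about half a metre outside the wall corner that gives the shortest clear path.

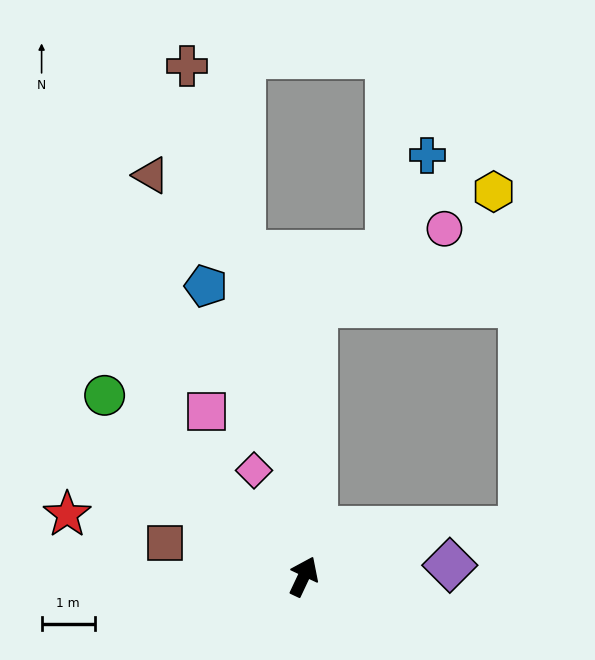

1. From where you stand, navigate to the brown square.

turn left 102°, forward 2.7 m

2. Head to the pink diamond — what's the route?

turn left 50°, forward 2.2 m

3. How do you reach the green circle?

turn left 73°, forward 5.1 m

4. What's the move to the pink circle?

blocked — turn left 23°, forward 5.1 m, then turn right 57°, forward 2.8 m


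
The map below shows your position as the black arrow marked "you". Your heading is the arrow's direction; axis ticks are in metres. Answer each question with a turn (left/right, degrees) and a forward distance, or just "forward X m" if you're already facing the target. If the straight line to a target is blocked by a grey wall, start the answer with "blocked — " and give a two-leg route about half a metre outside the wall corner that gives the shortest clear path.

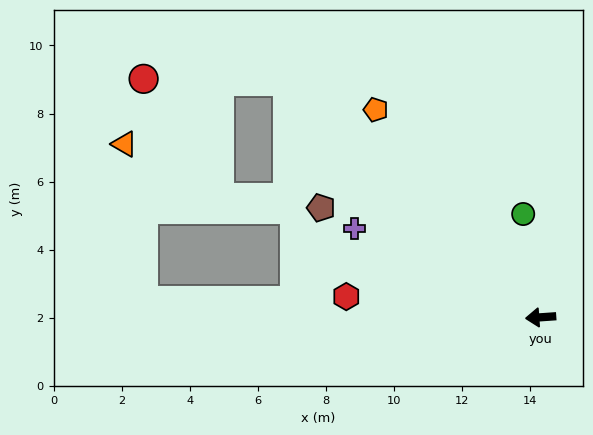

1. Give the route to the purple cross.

turn right 29°, forward 6.1 m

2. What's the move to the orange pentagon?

turn right 56°, forward 7.8 m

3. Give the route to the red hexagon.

turn right 10°, forward 5.7 m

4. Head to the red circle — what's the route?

blocked — turn right 47°, forward 10.2 m, then turn left 42°, forward 4.2 m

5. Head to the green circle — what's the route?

turn right 84°, forward 3.1 m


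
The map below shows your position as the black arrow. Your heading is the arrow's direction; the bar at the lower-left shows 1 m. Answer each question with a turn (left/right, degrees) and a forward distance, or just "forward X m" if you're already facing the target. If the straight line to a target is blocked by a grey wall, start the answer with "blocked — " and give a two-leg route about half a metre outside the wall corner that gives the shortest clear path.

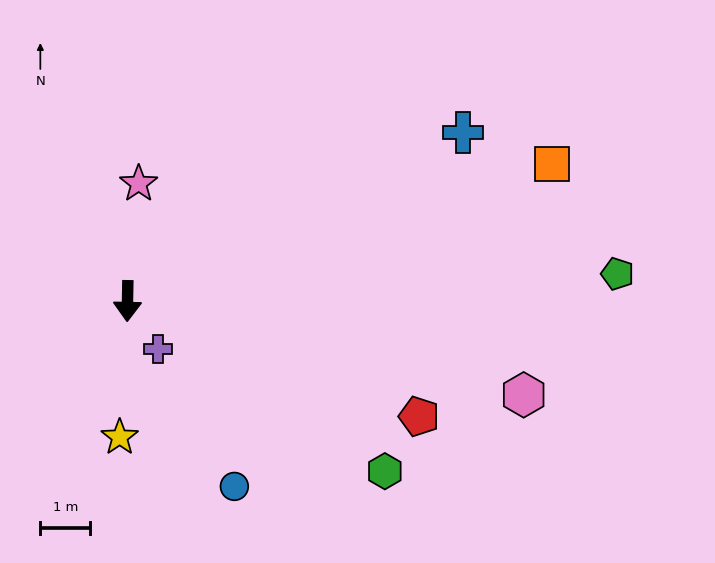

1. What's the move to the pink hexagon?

turn left 78°, forward 8.2 m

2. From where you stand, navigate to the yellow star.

turn right 2°, forward 2.7 m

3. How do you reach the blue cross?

turn left 118°, forward 7.5 m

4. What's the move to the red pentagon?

turn left 69°, forward 6.3 m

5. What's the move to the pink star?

turn left 176°, forward 2.4 m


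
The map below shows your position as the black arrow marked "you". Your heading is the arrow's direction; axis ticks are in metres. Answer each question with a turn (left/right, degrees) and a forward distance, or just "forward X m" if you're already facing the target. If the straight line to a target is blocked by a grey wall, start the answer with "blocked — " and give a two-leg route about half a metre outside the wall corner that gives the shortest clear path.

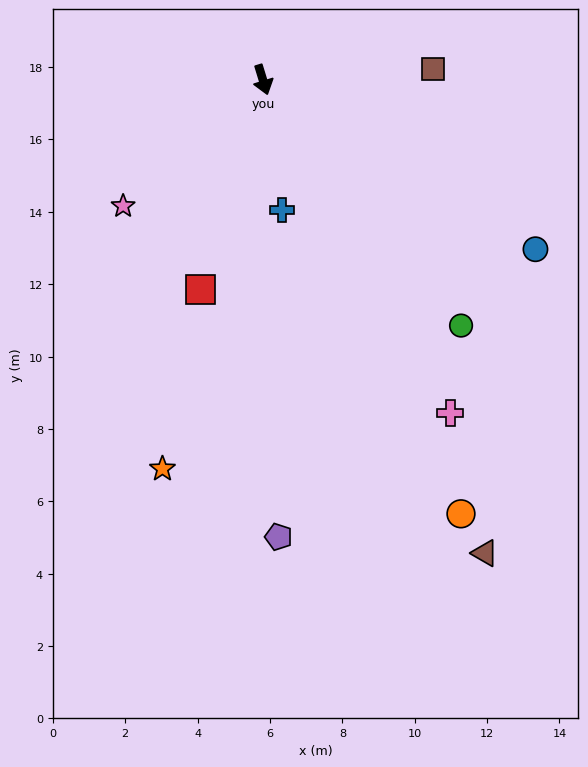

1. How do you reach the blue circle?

turn left 41°, forward 8.9 m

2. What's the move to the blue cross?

turn right 9°, forward 3.6 m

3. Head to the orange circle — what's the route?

turn left 7°, forward 13.2 m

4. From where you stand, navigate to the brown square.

turn left 77°, forward 4.7 m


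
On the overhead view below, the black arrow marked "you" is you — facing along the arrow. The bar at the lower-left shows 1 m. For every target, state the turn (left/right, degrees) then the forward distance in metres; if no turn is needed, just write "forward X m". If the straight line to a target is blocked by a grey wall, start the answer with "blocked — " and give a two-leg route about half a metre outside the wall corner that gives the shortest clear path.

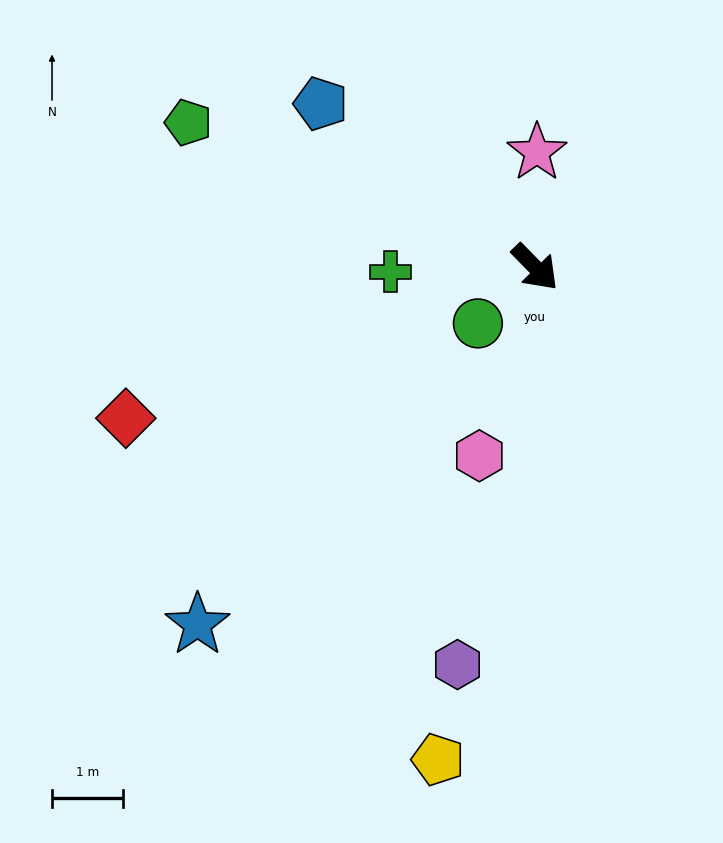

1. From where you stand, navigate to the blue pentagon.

turn right 172°, forward 3.8 m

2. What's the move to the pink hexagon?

turn right 61°, forward 2.8 m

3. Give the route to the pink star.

turn left 135°, forward 1.6 m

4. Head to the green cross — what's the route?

turn right 133°, forward 2.0 m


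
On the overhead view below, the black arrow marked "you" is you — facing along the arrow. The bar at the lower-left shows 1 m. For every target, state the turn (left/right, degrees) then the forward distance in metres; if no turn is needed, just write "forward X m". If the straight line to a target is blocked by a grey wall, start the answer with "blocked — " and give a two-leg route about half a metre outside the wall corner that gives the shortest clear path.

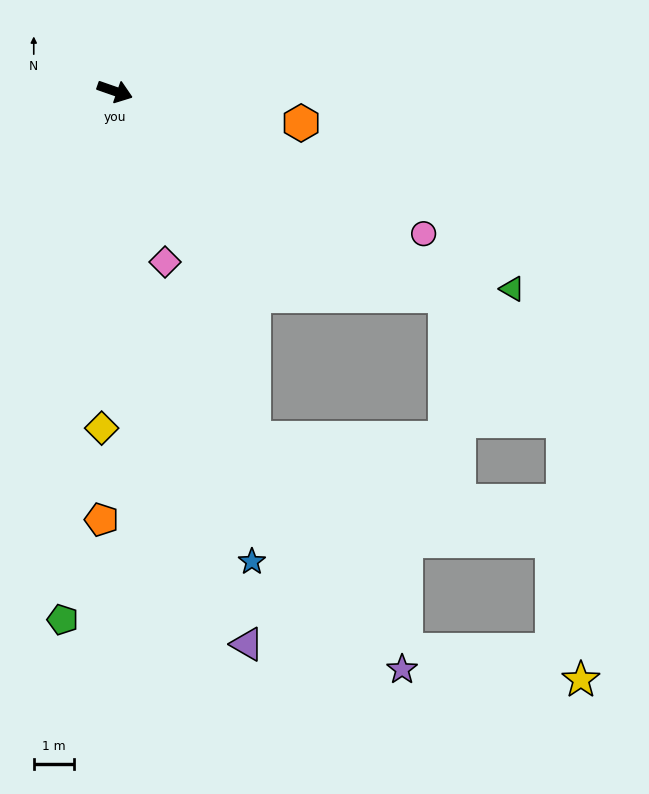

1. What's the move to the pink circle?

turn right 6°, forward 8.5 m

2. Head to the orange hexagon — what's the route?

turn left 10°, forward 4.7 m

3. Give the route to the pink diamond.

turn right 54°, forward 4.5 m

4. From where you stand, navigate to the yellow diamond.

turn right 73°, forward 8.4 m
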